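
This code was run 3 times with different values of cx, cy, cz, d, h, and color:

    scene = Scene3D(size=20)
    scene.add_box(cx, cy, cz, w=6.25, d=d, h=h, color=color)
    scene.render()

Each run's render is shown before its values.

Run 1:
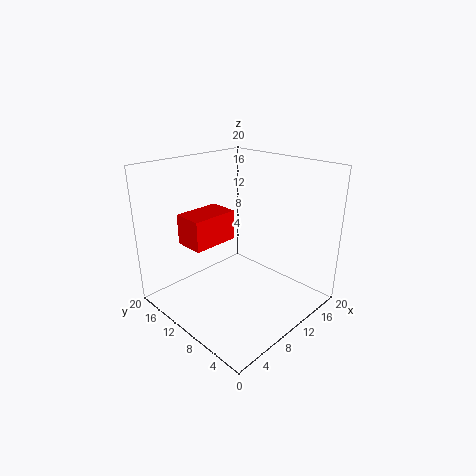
cx = 3; cy = 10; cz = 10.25; d = 4; h = 4; color = 'red'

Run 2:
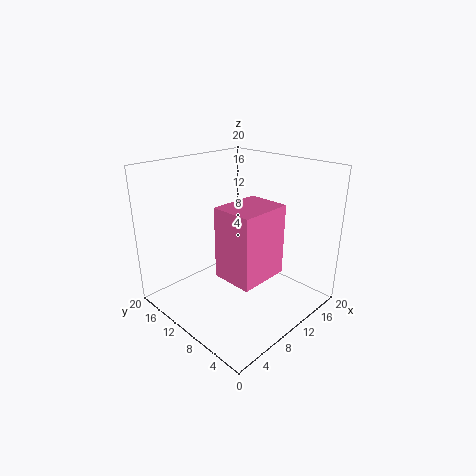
cx = 3; cy = 1.75; cz = 8.5; d = 5; h = 8.5; color = 'hotpink'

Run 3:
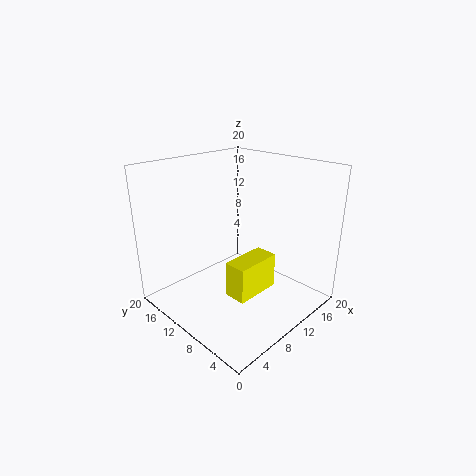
cx = 5.5; cy = 4.75; cz = 4; d = 3; h = 4.75; color = 'yellow'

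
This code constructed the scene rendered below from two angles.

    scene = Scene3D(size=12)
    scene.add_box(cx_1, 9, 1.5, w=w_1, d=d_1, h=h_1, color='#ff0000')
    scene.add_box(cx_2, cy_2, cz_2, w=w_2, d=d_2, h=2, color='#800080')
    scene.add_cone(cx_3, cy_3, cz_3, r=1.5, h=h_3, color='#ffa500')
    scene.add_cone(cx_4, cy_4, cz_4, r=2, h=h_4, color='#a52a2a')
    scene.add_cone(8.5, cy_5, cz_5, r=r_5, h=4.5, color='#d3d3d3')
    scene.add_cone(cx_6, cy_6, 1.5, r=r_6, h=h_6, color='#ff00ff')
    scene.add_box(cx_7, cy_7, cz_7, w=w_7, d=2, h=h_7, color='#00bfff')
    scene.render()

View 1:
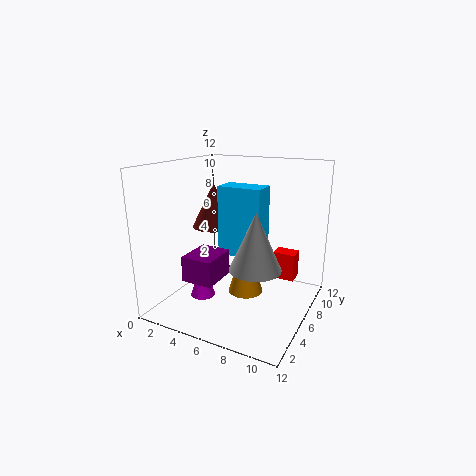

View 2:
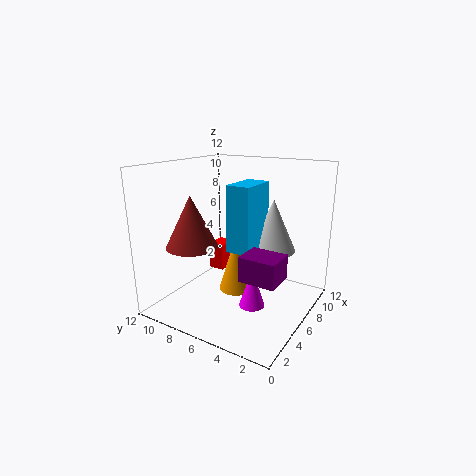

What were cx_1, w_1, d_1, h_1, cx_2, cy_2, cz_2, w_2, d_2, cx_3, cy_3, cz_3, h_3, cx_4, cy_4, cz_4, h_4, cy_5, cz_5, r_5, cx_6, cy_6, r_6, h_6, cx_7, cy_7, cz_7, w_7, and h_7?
cx_1 = 8, w_1 = 2, d_1 = 1.5, h_1 = 2.5, cx_2 = 3.5, cy_2 = 1.5, cz_2 = 3.5, w_2 = 2.5, d_2 = 3, cx_3 = 6.5, cy_3 = 6.5, cz_3 = 1, h_3 = 5, cx_4 = 2.5, cy_4 = 8, cz_4 = 6, h_4 = 4, cy_5 = 4, cz_5 = 4.5, r_5 = 2, cx_6 = 4, cy_6 = 3.5, r_6 = 1, h_6 = 3, cx_7 = 5, cy_7 = 4.5, cz_7 = 5, w_7 = 3.5, h_7 = 5.5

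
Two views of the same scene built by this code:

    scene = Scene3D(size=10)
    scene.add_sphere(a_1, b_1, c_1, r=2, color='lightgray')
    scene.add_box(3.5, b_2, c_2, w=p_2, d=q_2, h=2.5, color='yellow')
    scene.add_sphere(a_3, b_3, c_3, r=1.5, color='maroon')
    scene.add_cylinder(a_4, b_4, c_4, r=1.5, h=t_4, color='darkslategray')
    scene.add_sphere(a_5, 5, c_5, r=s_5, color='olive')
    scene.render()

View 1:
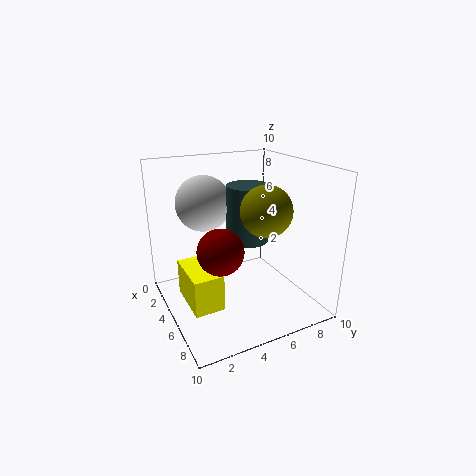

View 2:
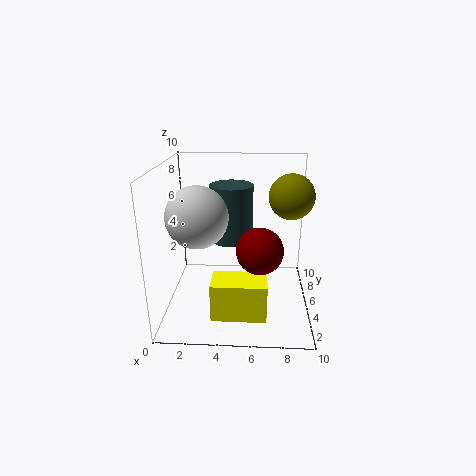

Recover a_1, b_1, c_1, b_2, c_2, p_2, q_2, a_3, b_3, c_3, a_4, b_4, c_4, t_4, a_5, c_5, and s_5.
a_1 = 2.5; b_1 = 3.5; c_1 = 7; b_2 = 1; c_2 = 1; p_2 = 3.5; q_2 = 2; a_3 = 6.5; b_3 = 3; c_3 = 5; a_4 = 4.5; b_4 = 6; c_4 = 4.5; t_4 = 4; a_5 = 8.5; c_5 = 8; s_5 = 1.5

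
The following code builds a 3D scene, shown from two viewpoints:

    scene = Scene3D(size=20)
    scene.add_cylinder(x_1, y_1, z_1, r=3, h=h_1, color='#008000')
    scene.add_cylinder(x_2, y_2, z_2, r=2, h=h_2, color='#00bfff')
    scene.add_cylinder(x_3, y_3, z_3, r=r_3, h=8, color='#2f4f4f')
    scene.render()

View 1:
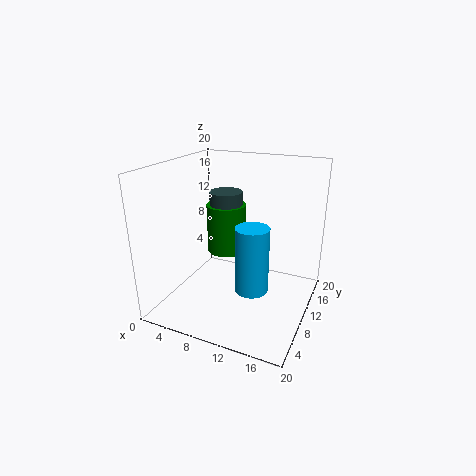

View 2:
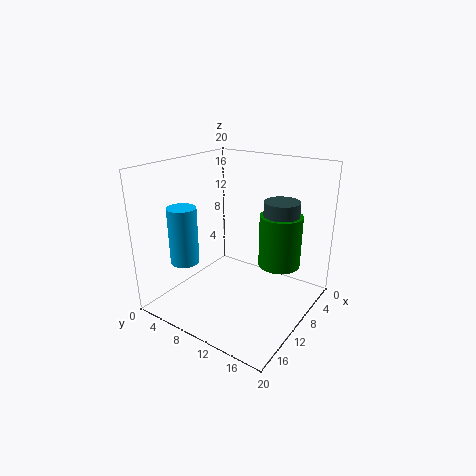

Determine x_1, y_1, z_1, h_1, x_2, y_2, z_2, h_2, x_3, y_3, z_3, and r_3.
x_1 = 6
y_1 = 14.5
z_1 = 5.5
h_1 = 7.5
x_2 = 14.5
y_2 = 4
z_2 = 6.5
h_2 = 8
x_3 = 6
y_3 = 14.5
z_3 = 7
r_3 = 2.5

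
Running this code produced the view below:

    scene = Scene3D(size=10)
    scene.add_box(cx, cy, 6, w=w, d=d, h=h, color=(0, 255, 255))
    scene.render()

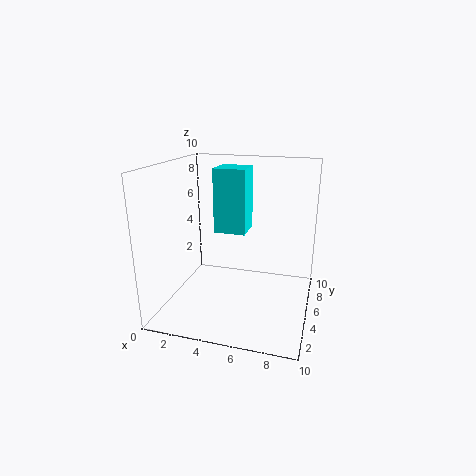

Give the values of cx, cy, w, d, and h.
cx = 4, cy = 3, w = 2, d = 2, h = 4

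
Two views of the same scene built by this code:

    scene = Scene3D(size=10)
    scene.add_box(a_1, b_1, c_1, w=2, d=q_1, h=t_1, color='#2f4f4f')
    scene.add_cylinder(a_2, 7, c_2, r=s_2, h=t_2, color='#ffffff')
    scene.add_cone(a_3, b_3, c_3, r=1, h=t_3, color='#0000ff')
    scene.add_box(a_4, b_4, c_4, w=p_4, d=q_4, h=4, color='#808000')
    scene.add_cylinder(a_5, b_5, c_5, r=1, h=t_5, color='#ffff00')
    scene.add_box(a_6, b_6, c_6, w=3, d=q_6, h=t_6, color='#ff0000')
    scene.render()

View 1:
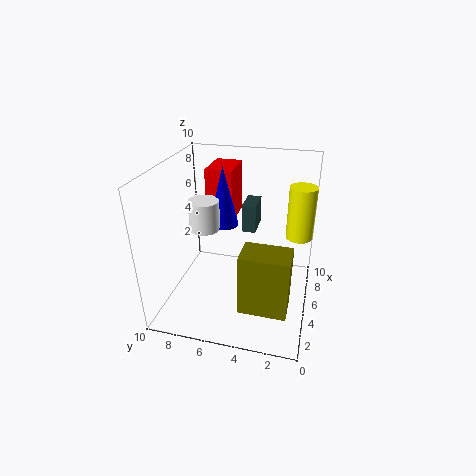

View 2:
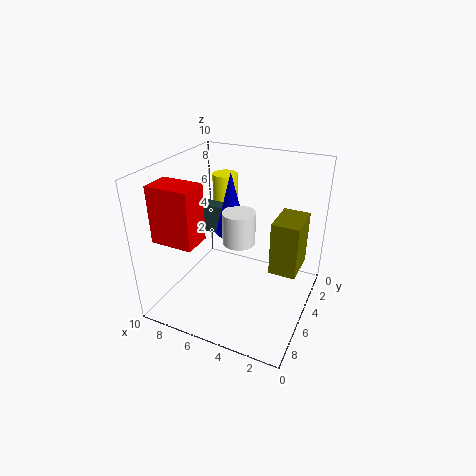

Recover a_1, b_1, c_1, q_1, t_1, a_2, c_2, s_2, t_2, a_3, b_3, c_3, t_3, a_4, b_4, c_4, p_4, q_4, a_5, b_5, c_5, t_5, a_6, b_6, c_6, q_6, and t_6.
a_1 = 6; b_1 = 4; c_1 = 5; q_1 = 1; t_1 = 2; a_2 = 4; c_2 = 6; s_2 = 1; t_2 = 2; a_3 = 5; b_3 = 6; c_3 = 6; t_3 = 4; a_4 = 1; b_4 = 1; c_4 = 2; p_4 = 2; q_4 = 3; a_5 = 8; b_5 = 1; c_5 = 4; t_5 = 4; a_6 = 7; b_6 = 6; c_6 = 5; q_6 = 2; t_6 = 4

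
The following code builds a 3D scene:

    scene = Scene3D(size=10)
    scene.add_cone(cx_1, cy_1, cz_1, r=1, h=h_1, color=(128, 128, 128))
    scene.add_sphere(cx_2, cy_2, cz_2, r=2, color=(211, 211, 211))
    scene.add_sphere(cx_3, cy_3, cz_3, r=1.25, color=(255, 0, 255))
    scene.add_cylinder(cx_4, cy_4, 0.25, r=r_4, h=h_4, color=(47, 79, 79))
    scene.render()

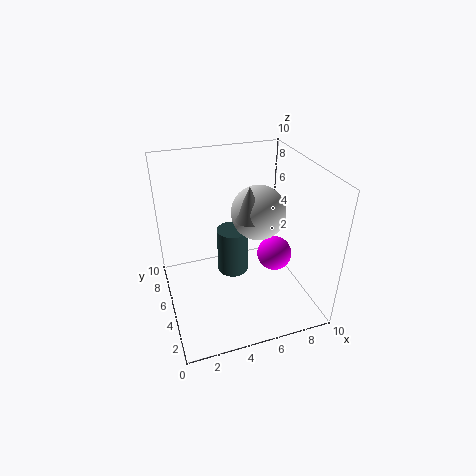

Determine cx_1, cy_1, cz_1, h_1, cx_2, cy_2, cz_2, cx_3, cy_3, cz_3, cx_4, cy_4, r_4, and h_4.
cx_1 = 6
cy_1 = 5.5
cz_1 = 6
h_1 = 2.5
cx_2 = 7
cy_2 = 6.25
cz_2 = 6
cx_3 = 7.75
cy_3 = 4.75
cz_3 = 3.25
cx_4 = 5.5
cy_4 = 7.75
r_4 = 1.25
h_4 = 3.75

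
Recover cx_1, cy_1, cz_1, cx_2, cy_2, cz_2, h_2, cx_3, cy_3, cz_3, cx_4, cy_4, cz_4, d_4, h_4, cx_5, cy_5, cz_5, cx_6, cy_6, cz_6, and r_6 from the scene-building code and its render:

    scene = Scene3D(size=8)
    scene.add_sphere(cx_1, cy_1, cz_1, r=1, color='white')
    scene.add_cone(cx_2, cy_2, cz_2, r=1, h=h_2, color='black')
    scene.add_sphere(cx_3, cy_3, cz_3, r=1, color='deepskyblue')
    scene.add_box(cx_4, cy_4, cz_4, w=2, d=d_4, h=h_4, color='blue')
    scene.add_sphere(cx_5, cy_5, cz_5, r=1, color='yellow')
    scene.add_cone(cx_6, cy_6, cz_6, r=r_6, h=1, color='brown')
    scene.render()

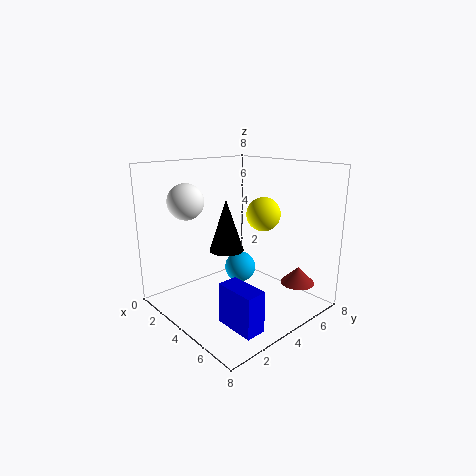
cx_1 = 2, cy_1 = 2, cz_1 = 6, cx_2 = 3, cy_2 = 4, cz_2 = 3, h_2 = 3, cx_3 = 2, cy_3 = 6, cz_3 = 1, cx_4 = 6, cy_4 = 1, cz_4 = 1, d_4 = 1, h_4 = 2, cx_5 = 4, cy_5 = 6, cz_5 = 5, cx_6 = 6, cy_6 = 7, cz_6 = 1, r_6 = 1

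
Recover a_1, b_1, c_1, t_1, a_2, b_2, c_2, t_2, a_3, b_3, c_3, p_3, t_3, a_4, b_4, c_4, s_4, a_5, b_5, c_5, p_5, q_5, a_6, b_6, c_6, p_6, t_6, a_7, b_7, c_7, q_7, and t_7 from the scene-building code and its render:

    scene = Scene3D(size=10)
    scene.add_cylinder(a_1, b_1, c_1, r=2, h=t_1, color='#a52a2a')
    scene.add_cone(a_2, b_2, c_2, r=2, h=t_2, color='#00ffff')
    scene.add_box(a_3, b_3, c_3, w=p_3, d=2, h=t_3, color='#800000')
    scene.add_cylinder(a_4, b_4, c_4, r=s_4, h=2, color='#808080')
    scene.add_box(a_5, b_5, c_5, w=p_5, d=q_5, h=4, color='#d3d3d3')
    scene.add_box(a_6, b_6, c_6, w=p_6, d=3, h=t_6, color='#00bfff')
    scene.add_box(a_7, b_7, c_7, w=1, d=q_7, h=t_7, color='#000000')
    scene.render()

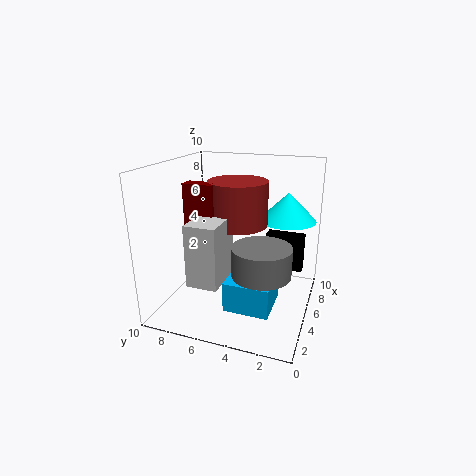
a_1 = 5; b_1 = 5; c_1 = 6; t_1 = 3; a_2 = 7; b_2 = 2; c_2 = 6; t_2 = 2; a_3 = 3; b_3 = 6; c_3 = 6; p_3 = 1; t_3 = 3; a_4 = 4; b_4 = 3; c_4 = 3; s_4 = 2; a_5 = 1; b_5 = 5; c_5 = 3; p_5 = 3; q_5 = 2; a_6 = 2; b_6 = 2; c_6 = 1; p_6 = 3; t_6 = 2; a_7 = 9; b_7 = 1; c_7 = 1; q_7 = 3; t_7 = 3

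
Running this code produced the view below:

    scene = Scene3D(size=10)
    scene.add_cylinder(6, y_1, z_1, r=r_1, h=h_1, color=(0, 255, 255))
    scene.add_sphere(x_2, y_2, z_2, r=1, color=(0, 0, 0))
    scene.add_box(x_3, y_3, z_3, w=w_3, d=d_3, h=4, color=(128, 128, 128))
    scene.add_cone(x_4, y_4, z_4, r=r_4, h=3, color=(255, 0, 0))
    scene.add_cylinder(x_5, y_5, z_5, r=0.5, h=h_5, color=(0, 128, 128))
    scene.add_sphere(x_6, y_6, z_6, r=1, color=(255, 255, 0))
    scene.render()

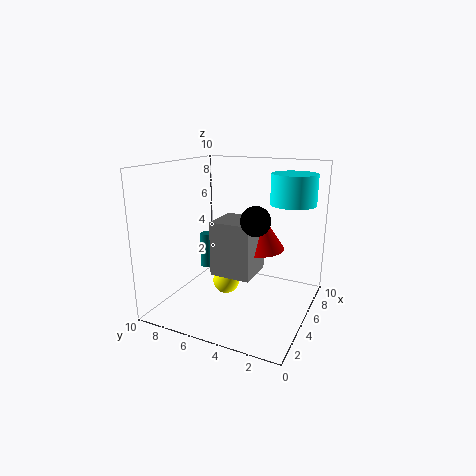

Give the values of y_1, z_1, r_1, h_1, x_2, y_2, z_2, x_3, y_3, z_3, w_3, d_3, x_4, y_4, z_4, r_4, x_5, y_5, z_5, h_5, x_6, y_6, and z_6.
y_1 = 1.5; z_1 = 7.5; r_1 = 1.5; h_1 = 2; x_2 = 4.5; y_2 = 3.5; z_2 = 6.5; x_3 = 4.5; y_3 = 4; z_3 = 2; w_3 = 3; d_3 = 3; x_4 = 7.5; y_4 = 4.5; z_4 = 3.5; r_4 = 2; x_5 = 5; y_5 = 7.5; z_5 = 2.5; h_5 = 2.5; x_6 = 6; y_6 = 6.5; z_6 = 1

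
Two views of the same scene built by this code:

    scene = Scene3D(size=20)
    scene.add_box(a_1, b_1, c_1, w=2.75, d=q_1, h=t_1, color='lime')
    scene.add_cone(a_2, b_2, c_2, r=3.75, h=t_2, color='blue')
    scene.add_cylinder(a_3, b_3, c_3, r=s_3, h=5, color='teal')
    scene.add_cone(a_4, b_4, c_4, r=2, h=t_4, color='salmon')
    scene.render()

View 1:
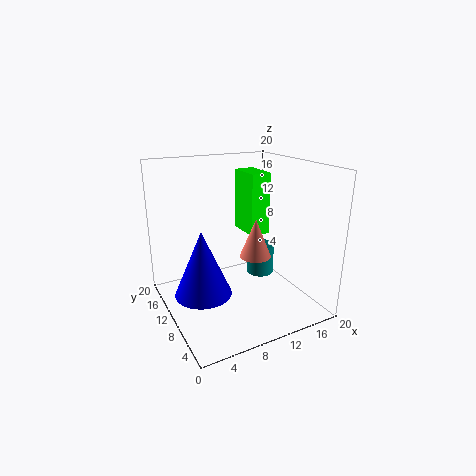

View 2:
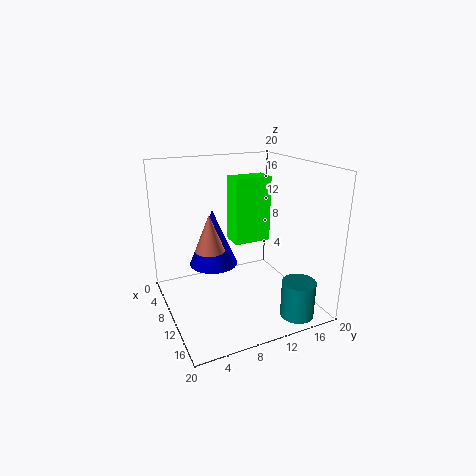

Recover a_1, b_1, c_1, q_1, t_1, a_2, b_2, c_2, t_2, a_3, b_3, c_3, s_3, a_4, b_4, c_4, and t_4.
a_1 = 11; b_1 = 8; c_1 = 10.75; q_1 = 4.75; t_1 = 8.25; a_2 = 4; b_2 = 8.5; c_2 = 3.75; t_2 = 8.75; a_3 = 17.25; b_3 = 15.5; c_3 = 0.5; s_3 = 2.25; a_4 = 10.25; b_4 = 5.75; c_4 = 9; t_4 = 5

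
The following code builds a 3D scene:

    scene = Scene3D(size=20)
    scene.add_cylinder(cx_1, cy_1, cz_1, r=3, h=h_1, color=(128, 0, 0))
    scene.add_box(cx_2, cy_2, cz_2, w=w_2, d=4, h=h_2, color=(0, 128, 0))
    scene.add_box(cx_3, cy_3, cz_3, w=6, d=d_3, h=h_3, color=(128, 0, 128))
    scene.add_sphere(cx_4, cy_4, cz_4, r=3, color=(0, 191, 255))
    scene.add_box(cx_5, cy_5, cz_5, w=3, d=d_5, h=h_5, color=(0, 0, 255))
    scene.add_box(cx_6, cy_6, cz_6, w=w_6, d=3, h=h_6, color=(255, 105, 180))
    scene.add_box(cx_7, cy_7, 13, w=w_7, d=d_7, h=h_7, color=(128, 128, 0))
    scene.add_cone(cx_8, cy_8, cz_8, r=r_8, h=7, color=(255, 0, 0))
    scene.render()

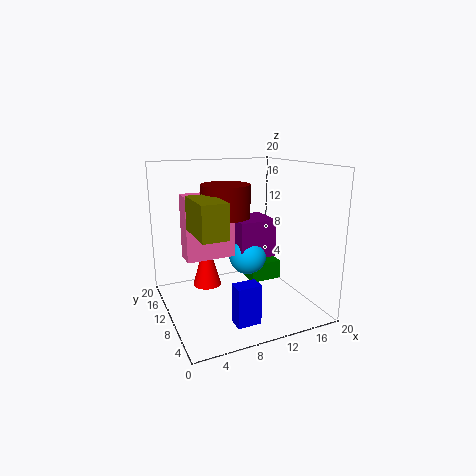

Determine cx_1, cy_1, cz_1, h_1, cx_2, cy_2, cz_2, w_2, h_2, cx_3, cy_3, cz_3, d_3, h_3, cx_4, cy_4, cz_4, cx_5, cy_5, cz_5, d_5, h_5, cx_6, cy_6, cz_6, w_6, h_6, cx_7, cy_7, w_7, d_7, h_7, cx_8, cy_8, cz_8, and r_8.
cx_1 = 7; cy_1 = 7; cz_1 = 14; h_1 = 4; cx_2 = 14; cy_2 = 13; cz_2 = 1; w_2 = 5; h_2 = 3; cx_3 = 12; cy_3 = 13; cz_3 = 5; d_3 = 6; h_3 = 6; cx_4 = 14; cy_4 = 15; cz_4 = 5; cx_5 = 6; cy_5 = 1; cz_5 = 2; d_5 = 2; h_5 = 5; cx_6 = 3; cy_6 = 11; cz_6 = 7; w_6 = 7; h_6 = 9; cx_7 = 2; cy_7 = 1; w_7 = 3; d_7 = 6; h_7 = 4; cx_8 = 6; cy_8 = 12; cz_8 = 3; r_8 = 2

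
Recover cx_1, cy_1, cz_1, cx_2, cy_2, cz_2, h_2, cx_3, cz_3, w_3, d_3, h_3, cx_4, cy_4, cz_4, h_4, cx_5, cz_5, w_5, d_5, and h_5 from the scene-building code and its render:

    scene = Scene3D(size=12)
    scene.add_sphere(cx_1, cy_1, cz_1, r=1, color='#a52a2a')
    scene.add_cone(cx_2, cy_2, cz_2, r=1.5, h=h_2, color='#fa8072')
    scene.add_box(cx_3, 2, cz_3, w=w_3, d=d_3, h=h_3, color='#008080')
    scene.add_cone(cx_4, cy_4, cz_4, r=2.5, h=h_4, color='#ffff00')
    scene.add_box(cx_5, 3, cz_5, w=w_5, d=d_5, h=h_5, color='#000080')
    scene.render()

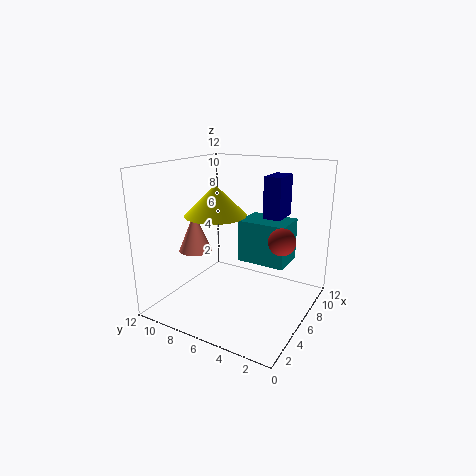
cx_1 = 4.5
cy_1 = 1.5
cz_1 = 7
cx_2 = 6
cy_2 = 10.5
cz_2 = 4
h_2 = 3.5
cx_3 = 6
cz_3 = 4
w_3 = 3
d_3 = 4
h_3 = 3.5
cx_4 = 5
cy_4 = 7.5
cz_4 = 8
h_4 = 2.5
cx_5 = 7.5
cz_5 = 7.5
w_5 = 2.5
d_5 = 1.5
h_5 = 3.5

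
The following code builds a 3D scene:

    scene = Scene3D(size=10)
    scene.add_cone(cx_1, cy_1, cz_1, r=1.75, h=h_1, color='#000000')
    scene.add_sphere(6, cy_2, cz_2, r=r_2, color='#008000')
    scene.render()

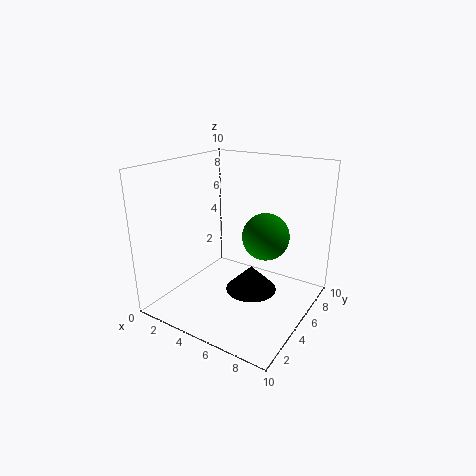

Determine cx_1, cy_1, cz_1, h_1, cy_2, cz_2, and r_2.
cx_1 = 6.25; cy_1 = 4.75; cz_1 = 1.5; h_1 = 1.75; cy_2 = 7.25; cz_2 = 4.5; r_2 = 1.75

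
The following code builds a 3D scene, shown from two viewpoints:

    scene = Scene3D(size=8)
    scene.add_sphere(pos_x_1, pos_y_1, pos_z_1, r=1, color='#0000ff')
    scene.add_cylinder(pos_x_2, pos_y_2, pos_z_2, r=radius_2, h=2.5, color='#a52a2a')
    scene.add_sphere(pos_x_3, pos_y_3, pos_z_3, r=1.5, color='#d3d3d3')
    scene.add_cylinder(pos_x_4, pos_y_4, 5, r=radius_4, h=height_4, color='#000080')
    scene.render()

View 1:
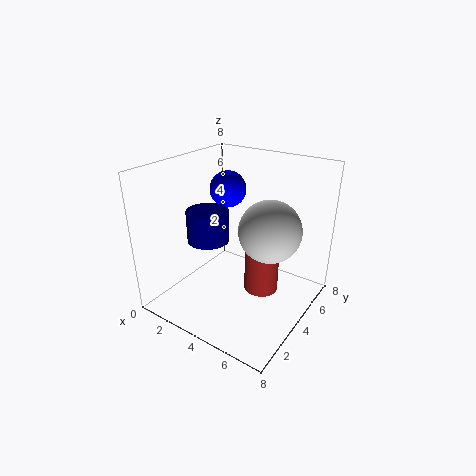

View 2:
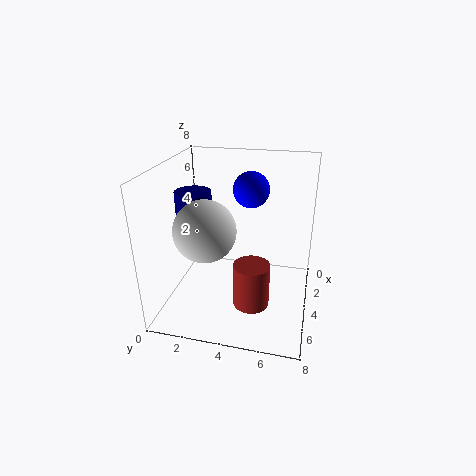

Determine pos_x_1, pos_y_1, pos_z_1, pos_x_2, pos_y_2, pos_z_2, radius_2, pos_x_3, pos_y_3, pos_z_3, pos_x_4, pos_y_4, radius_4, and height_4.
pos_x_1 = 3
pos_y_1 = 4.5
pos_z_1 = 6.5
pos_x_2 = 5
pos_y_2 = 5
pos_z_2 = 0.5
radius_2 = 1
pos_x_3 = 6.5
pos_y_3 = 3
pos_z_3 = 5.5
pos_x_4 = 4
pos_y_4 = 1.5
radius_4 = 1
height_4 = 1.5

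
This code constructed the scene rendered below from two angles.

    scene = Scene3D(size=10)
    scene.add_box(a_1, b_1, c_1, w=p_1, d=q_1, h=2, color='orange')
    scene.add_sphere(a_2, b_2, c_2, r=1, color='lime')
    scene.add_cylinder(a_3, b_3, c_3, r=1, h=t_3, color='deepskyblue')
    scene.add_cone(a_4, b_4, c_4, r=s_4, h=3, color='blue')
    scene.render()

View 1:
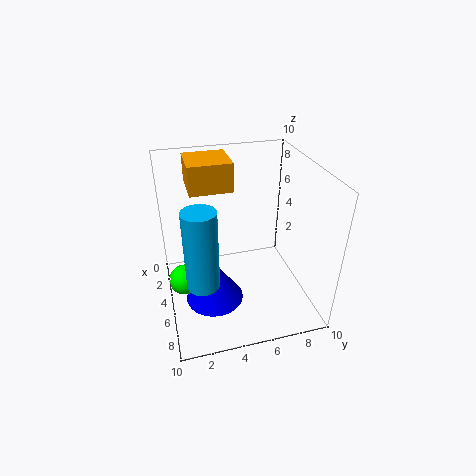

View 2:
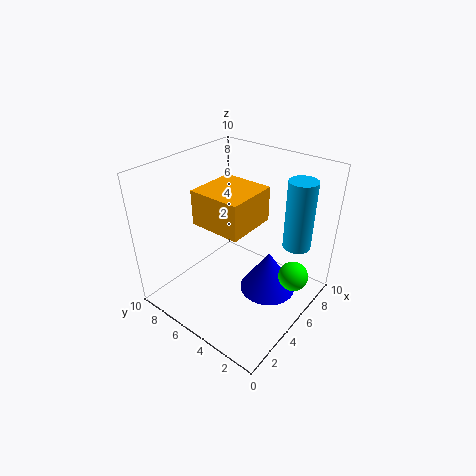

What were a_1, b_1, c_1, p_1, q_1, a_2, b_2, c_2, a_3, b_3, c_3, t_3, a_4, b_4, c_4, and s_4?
a_1 = 1, b_1 = 2, c_1 = 8, p_1 = 3, q_1 = 3, a_2 = 6, b_2 = 1, c_2 = 3, a_3 = 8, b_3 = 2, c_3 = 4, t_3 = 5, a_4 = 6, b_4 = 3, c_4 = 1, s_4 = 2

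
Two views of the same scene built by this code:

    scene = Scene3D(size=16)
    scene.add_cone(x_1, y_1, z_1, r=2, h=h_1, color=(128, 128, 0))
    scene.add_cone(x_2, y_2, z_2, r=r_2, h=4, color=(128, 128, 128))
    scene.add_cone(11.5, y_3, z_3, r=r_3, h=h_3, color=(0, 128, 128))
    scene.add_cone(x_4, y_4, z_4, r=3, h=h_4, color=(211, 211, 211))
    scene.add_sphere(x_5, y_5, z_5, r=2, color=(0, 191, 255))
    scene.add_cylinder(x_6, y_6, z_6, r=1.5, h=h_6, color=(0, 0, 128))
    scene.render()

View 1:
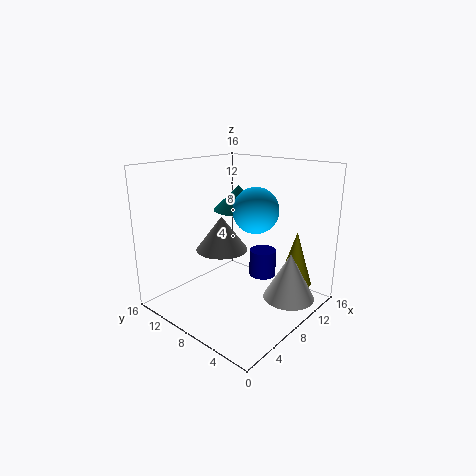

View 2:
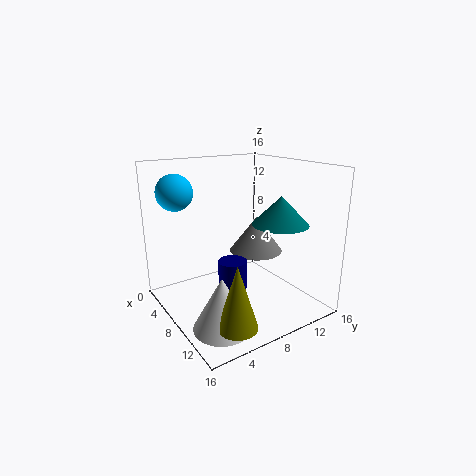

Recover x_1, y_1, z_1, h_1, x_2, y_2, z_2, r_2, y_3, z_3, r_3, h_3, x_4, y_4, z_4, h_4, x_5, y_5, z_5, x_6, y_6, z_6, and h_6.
x_1 = 14, y_1 = 4, z_1 = 1.5, h_1 = 6.5, x_2 = 8, y_2 = 10.5, z_2 = 6, r_2 = 3, y_3 = 11, z_3 = 10, r_3 = 3, h_3 = 3, x_4 = 12, y_4 = 3.5, z_4 = 0.5, h_4 = 5.5, x_5 = 4, y_5 = 2.5, z_5 = 13, x_6 = 10, y_6 = 6, z_6 = 3.5, h_6 = 3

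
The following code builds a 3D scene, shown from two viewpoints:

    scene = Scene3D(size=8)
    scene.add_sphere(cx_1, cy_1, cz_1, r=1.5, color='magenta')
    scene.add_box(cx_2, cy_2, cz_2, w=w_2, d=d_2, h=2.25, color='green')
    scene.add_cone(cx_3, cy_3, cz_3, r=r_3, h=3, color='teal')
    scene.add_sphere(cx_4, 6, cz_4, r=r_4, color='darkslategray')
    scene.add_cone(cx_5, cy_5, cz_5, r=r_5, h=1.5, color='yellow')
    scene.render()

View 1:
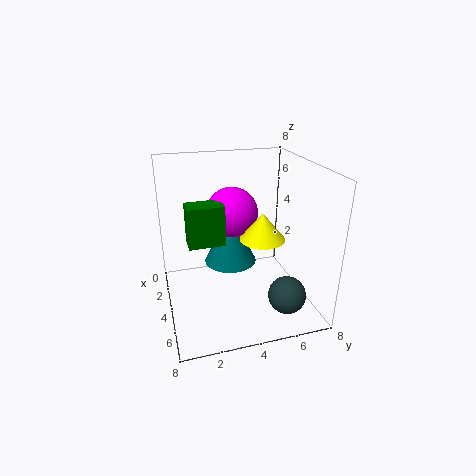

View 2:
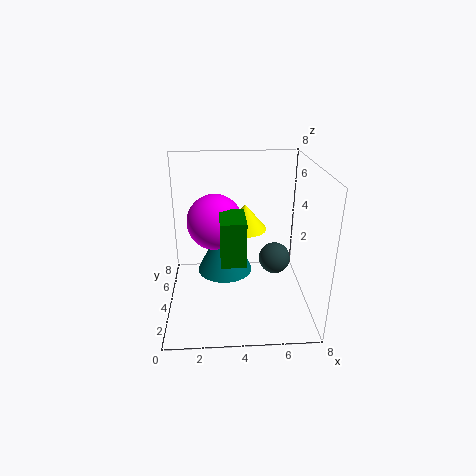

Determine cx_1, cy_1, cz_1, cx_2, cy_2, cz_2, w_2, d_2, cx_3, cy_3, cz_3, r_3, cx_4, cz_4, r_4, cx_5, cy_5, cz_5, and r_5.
cx_1 = 2.75
cy_1 = 4
cz_1 = 5
cx_2 = 3
cy_2 = 1.25
cz_2 = 3.75
w_2 = 1.25
d_2 = 2
cx_3 = 3.25
cy_3 = 3.75
cz_3 = 2.25
r_3 = 1.5
cx_4 = 6.5
cz_4 = 1.5
r_4 = 1
cx_5 = 4.5
cy_5 = 5.25
cz_5 = 4
r_5 = 1.25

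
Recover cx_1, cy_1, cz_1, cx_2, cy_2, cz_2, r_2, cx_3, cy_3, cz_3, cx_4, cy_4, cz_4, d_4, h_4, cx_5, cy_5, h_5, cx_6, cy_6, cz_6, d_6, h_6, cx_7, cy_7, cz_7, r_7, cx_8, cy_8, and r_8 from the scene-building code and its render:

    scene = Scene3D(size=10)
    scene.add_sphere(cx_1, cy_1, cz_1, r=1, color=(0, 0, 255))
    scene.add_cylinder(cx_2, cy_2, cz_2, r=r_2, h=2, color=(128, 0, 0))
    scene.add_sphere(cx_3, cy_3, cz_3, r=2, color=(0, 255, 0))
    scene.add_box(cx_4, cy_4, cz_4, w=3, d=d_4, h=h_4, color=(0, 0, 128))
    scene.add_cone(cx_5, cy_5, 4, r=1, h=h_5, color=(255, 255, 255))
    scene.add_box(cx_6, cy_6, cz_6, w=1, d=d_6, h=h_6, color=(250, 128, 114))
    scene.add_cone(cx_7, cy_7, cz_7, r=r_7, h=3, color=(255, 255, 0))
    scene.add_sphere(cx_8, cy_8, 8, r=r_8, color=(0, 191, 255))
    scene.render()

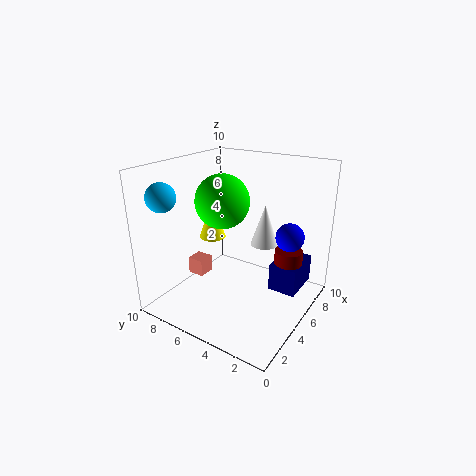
cx_1 = 7; cy_1 = 2; cz_1 = 5; cx_2 = 7; cy_2 = 2; cz_2 = 2; r_2 = 1; cx_3 = 6; cy_3 = 7; cz_3 = 7; cx_4 = 6; cy_4 = 1; cz_4 = 1; d_4 = 2; h_4 = 2; cx_5 = 7; cy_5 = 4; h_5 = 3; cx_6 = 1; cy_6 = 5; cz_6 = 4; d_6 = 1; h_6 = 1; cx_7 = 6; cy_7 = 8; cz_7 = 4; r_7 = 1; cx_8 = 2; cy_8 = 9; r_8 = 1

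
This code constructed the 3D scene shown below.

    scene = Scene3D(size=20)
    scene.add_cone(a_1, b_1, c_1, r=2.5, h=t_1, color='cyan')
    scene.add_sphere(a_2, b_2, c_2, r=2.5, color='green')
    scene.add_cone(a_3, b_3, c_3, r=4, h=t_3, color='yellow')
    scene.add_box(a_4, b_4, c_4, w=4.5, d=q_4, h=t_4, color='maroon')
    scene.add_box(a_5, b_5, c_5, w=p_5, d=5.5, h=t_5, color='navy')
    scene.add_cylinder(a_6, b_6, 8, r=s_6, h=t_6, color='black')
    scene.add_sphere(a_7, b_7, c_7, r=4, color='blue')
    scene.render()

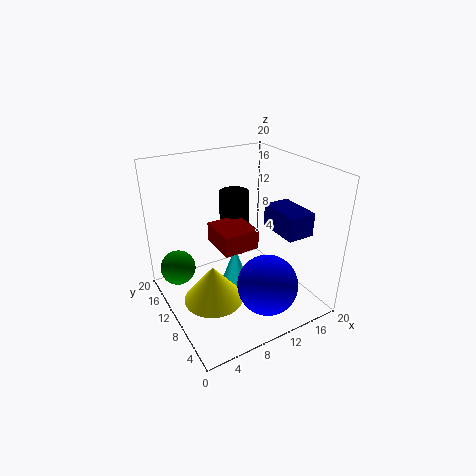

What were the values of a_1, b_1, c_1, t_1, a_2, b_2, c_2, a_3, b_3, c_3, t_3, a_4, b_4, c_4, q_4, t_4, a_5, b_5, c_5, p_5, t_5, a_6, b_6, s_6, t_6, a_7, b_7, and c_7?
a_1 = 9.5
b_1 = 10
c_1 = 1.5
t_1 = 7
a_2 = 2.5
b_2 = 14.5
c_2 = 5
a_3 = 5
b_3 = 8
c_3 = 3
t_3 = 5
a_4 = 5.5
b_4 = 5
c_4 = 11
q_4 = 5
t_4 = 2.5
a_5 = 12.5
b_5 = 2
c_5 = 12.5
p_5 = 3.5
t_5 = 3
a_6 = 10
b_6 = 11
s_6 = 2
t_6 = 8.5
a_7 = 11
b_7 = 4
c_7 = 5.5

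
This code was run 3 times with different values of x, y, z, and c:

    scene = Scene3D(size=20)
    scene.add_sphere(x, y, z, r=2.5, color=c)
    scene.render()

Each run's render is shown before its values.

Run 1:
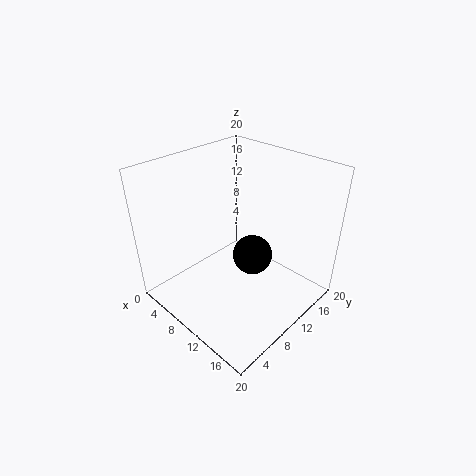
x = 14; y = 8.5; z = 10; c = 'black'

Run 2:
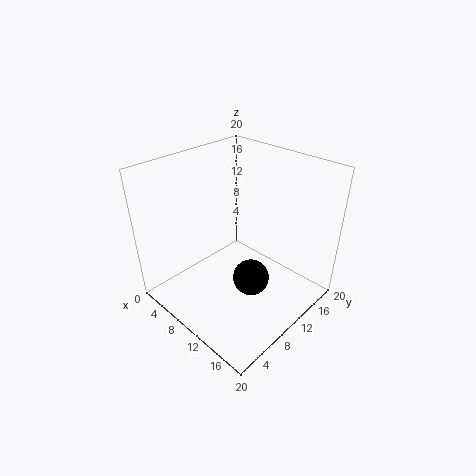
x = 13; y = 9.5; z = 5; c = 'black'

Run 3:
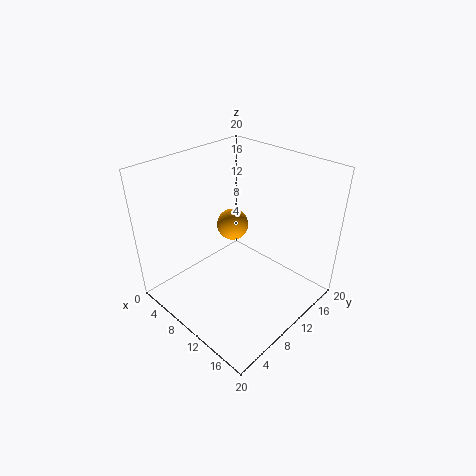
x = 4.5; y = 14.5; z = 8; c = 'orange'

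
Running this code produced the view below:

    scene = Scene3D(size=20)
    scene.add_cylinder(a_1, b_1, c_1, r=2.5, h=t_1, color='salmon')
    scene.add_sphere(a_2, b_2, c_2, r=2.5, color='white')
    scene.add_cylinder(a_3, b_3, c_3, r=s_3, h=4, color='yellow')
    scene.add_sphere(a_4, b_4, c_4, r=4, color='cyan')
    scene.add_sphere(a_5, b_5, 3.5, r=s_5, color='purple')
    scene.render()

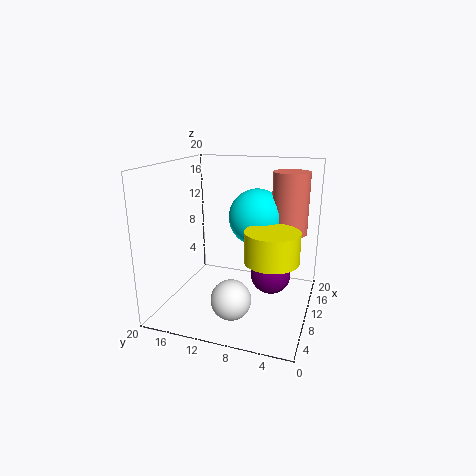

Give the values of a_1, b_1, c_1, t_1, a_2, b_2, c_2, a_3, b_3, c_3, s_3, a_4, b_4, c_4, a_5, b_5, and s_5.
a_1 = 13
b_1 = 3.5
c_1 = 10.5
t_1 = 8.5
a_2 = 3
b_2 = 8.5
c_2 = 4.5
a_3 = 7
b_3 = 4.5
c_3 = 8.5
s_3 = 3.5
a_4 = 12.5
b_4 = 8
c_4 = 12.5
a_5 = 13.5
b_5 = 6
s_5 = 3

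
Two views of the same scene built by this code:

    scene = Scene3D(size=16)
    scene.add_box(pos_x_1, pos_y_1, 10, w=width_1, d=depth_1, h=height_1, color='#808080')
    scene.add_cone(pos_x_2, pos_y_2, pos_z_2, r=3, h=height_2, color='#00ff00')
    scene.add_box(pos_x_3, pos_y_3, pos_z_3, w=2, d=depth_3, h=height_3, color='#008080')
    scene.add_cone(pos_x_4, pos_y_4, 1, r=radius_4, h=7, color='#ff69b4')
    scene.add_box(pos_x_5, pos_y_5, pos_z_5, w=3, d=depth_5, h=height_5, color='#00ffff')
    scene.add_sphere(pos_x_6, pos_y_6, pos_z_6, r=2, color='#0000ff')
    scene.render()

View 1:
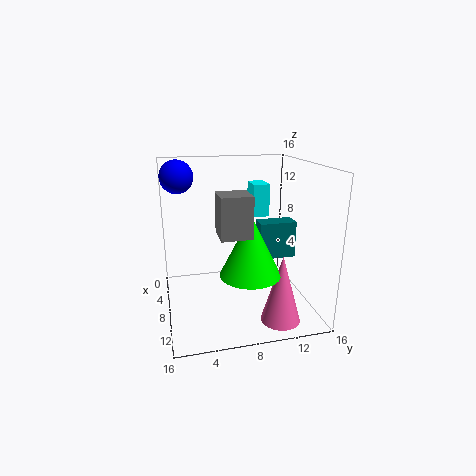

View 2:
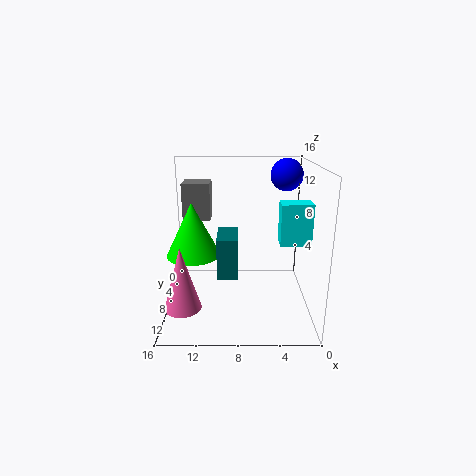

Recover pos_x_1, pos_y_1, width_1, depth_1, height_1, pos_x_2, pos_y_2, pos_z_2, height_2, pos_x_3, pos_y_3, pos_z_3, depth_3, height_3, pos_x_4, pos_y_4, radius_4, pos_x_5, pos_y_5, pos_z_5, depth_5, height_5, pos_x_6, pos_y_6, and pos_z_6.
pos_x_1 = 11
pos_y_1 = 5
width_1 = 3
depth_1 = 3
height_1 = 4
pos_x_2 = 13
pos_y_2 = 8
pos_z_2 = 6
height_2 = 6
pos_x_3 = 8
pos_y_3 = 10
pos_z_3 = 6
depth_3 = 4
height_3 = 4
pos_x_4 = 14
pos_y_4 = 11
radius_4 = 2
pos_x_5 = 1
pos_y_5 = 11
pos_z_5 = 9
depth_5 = 2
height_5 = 4
pos_x_6 = 2
pos_y_6 = 2
pos_z_6 = 14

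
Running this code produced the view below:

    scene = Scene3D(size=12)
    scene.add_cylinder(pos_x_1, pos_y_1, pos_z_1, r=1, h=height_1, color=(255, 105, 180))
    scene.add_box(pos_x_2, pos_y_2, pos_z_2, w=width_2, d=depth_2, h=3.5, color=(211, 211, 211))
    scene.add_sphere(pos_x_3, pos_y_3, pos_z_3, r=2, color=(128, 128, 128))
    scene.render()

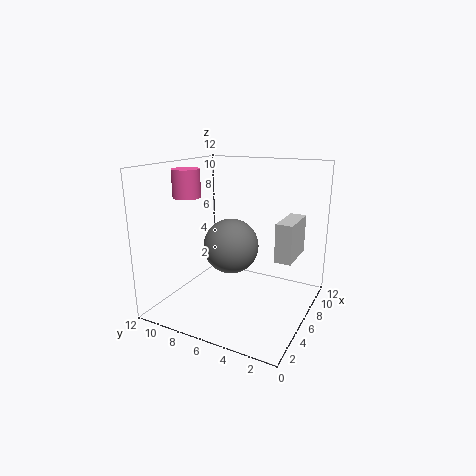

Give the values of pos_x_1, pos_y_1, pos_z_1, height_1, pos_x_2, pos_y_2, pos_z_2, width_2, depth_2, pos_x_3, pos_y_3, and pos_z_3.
pos_x_1 = 2, pos_y_1 = 8, pos_z_1 = 10, height_1 = 2, pos_x_2 = 8, pos_y_2 = 2, pos_z_2 = 3.5, width_2 = 4, depth_2 = 1.5, pos_x_3 = 3, pos_y_3 = 5, pos_z_3 = 6.5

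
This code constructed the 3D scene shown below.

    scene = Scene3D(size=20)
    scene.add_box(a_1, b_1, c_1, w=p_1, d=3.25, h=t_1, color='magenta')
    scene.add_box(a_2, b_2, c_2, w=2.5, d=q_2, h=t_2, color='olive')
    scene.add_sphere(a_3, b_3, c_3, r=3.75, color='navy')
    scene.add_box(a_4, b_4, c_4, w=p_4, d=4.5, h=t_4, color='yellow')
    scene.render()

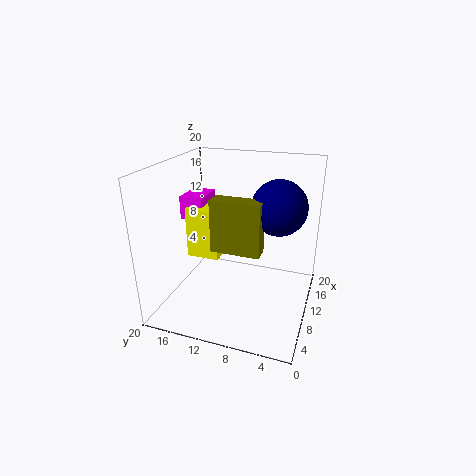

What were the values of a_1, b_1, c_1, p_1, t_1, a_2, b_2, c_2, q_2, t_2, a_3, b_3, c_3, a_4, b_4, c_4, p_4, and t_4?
a_1 = 8.75; b_1 = 14.75; c_1 = 12.25; p_1 = 4.75; t_1 = 3.25; a_2 = 7.25; b_2 = 6.25; c_2 = 8.75; q_2 = 6.75; t_2 = 7.25; a_3 = 11.5; b_3 = 4.75; c_3 = 14.5; a_4 = 7.75; b_4 = 12.25; c_4 = 7.25; p_4 = 5.25; t_4 = 7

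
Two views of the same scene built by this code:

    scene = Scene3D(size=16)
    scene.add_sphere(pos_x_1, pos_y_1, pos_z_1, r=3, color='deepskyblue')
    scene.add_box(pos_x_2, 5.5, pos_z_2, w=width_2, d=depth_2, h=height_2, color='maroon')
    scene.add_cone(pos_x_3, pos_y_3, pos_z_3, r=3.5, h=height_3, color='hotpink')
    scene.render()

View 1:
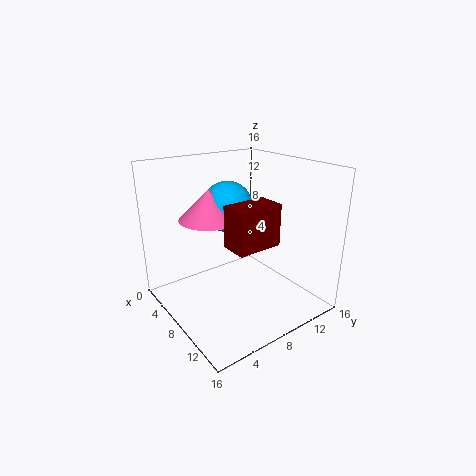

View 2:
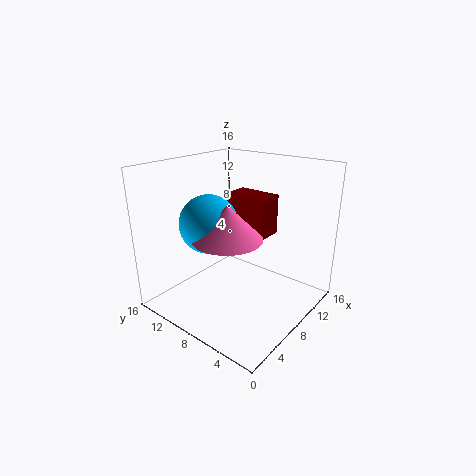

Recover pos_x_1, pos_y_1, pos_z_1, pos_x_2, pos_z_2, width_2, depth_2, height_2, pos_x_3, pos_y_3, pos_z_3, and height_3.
pos_x_1 = 4.5, pos_y_1 = 9, pos_z_1 = 10.5, pos_x_2 = 9, pos_z_2 = 8, width_2 = 3, depth_2 = 5, height_2 = 4.5, pos_x_3 = 4.5, pos_y_3 = 6.5, pos_z_3 = 9.5, height_3 = 3.5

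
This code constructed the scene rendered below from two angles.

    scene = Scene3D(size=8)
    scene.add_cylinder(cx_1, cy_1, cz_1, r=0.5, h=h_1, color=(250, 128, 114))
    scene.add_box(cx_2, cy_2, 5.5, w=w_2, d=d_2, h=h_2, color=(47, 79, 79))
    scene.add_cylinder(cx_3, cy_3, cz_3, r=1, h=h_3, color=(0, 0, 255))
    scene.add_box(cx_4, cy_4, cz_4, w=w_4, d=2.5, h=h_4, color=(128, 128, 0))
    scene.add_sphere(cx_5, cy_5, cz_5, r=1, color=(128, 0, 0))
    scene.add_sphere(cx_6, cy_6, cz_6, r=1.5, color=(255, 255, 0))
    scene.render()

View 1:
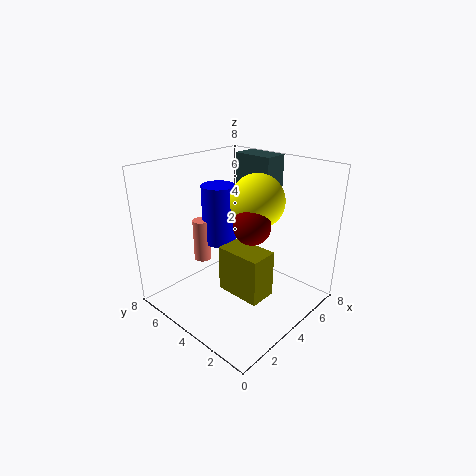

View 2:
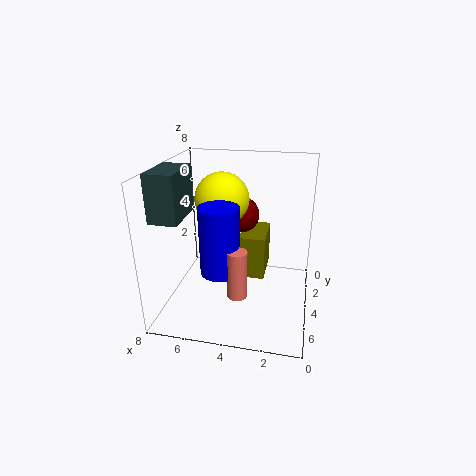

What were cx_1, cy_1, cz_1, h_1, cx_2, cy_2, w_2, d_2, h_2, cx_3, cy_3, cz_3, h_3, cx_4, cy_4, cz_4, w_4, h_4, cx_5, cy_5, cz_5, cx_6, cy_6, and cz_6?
cx_1 = 3.5, cy_1 = 6.5, cz_1 = 2, h_1 = 2.5, cx_2 = 6.5, cy_2 = 4, w_2 = 1.5, d_2 = 2.5, h_2 = 2.5, cx_3 = 4.5, cy_3 = 6, cz_3 = 3, h_3 = 3.5, cx_4 = 2.5, cy_4 = 1.5, cz_4 = 1.5, w_4 = 1.5, h_4 = 2.5, cx_5 = 4, cy_5 = 3, cz_5 = 5, cx_6 = 5, cy_6 = 3.5, cz_6 = 6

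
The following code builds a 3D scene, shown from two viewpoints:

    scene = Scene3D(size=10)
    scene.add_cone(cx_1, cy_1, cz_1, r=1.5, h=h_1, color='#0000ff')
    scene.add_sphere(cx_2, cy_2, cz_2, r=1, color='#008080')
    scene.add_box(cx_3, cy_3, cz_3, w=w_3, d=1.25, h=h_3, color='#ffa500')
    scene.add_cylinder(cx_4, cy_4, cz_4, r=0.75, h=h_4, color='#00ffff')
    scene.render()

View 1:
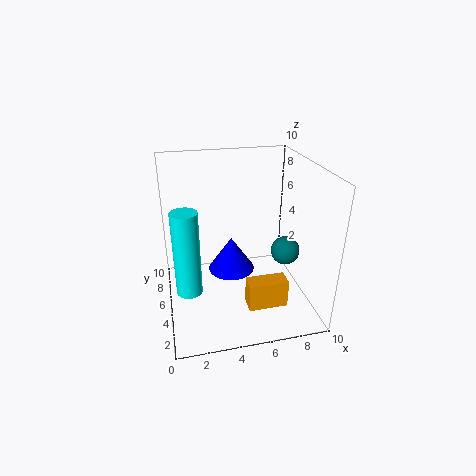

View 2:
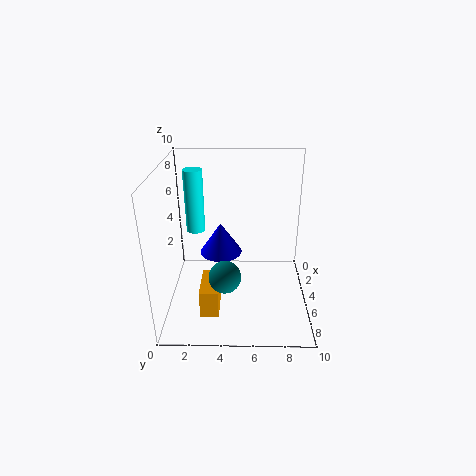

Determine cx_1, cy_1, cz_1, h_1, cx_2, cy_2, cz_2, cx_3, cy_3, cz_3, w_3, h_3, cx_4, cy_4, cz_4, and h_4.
cx_1 = 4.25
cy_1 = 3.75
cz_1 = 3.5
h_1 = 2.25
cx_2 = 8.25
cy_2 = 4.25
cz_2 = 4
cx_3 = 5.25
cy_3 = 2.5
cz_3 = 0.5
w_3 = 2.75
h_3 = 2
cx_4 = 1.25
cy_4 = 1.5
cz_4 = 3.75
h_4 = 5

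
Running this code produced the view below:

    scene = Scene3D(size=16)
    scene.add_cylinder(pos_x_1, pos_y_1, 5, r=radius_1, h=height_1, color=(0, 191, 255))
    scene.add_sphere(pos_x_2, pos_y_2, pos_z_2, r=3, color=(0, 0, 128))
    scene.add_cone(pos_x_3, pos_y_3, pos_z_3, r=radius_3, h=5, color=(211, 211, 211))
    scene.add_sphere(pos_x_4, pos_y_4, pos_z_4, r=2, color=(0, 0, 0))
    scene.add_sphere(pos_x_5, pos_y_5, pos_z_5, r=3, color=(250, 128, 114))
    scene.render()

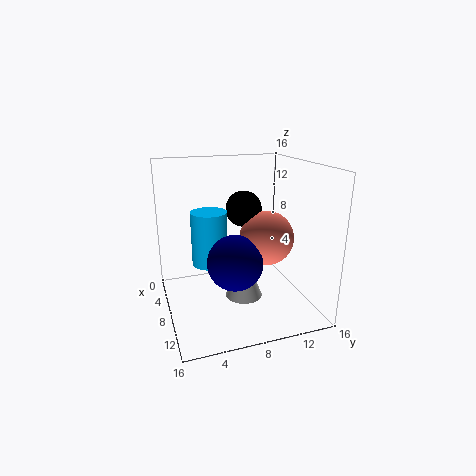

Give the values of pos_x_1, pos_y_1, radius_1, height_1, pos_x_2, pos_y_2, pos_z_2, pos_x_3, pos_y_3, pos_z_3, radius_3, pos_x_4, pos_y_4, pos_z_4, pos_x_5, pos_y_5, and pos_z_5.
pos_x_1 = 7; pos_y_1 = 5; radius_1 = 2; height_1 = 6; pos_x_2 = 10; pos_y_2 = 7; pos_z_2 = 6; pos_x_3 = 10; pos_y_3 = 8; pos_z_3 = 2; radius_3 = 2; pos_x_4 = 7; pos_y_4 = 9; pos_z_4 = 11; pos_x_5 = 9; pos_y_5 = 11; pos_z_5 = 8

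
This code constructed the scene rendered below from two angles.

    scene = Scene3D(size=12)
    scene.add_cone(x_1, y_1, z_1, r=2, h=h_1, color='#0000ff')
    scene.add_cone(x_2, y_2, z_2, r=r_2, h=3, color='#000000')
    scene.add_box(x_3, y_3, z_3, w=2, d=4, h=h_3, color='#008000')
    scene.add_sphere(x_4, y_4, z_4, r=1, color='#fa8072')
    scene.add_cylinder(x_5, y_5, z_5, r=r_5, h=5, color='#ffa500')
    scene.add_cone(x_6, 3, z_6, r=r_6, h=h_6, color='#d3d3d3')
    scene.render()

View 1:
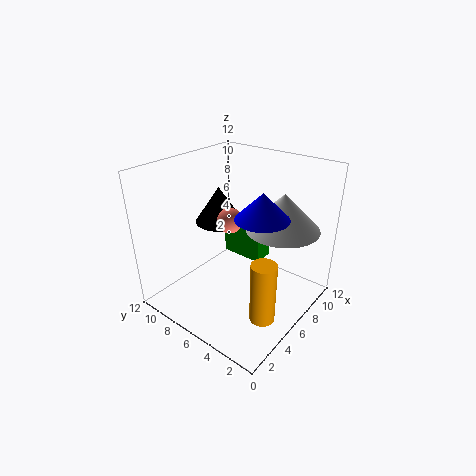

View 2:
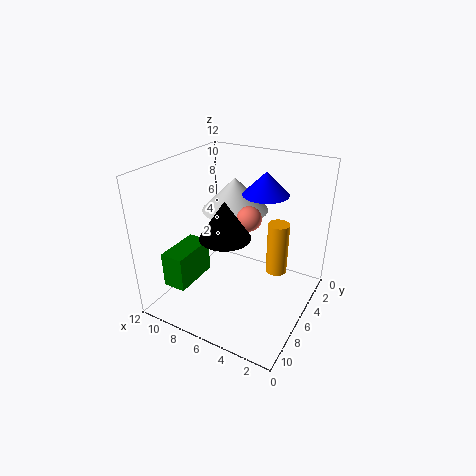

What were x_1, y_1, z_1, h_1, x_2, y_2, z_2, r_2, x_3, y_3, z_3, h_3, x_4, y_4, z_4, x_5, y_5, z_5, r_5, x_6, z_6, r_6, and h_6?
x_1 = 5
y_1 = 3
z_1 = 9
h_1 = 2
x_2 = 6
y_2 = 8
z_2 = 7
r_2 = 2
x_3 = 9
y_3 = 6
z_3 = 2
h_3 = 3
x_4 = 5
y_4 = 6
z_4 = 8
x_5 = 4
y_5 = 2
z_5 = 1
r_5 = 1
x_6 = 8
z_6 = 7
r_6 = 3
h_6 = 3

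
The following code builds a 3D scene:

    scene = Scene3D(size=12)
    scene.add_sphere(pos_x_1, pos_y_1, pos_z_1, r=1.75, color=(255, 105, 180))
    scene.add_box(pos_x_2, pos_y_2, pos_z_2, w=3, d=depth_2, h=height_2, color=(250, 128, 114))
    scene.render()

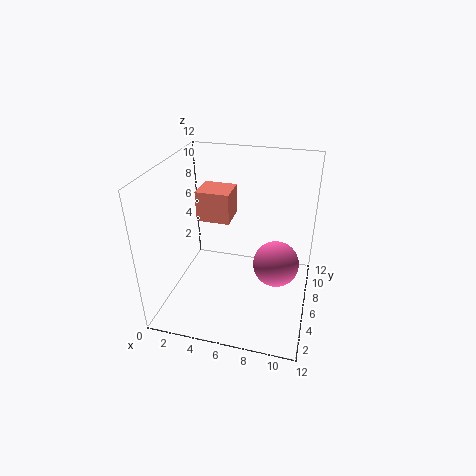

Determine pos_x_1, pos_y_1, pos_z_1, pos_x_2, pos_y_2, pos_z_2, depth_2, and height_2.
pos_x_1 = 9.5, pos_y_1 = 4.25, pos_z_1 = 5.25, pos_x_2 = 1.75, pos_y_2 = 7.5, pos_z_2 = 6.25, depth_2 = 2.75, height_2 = 2.75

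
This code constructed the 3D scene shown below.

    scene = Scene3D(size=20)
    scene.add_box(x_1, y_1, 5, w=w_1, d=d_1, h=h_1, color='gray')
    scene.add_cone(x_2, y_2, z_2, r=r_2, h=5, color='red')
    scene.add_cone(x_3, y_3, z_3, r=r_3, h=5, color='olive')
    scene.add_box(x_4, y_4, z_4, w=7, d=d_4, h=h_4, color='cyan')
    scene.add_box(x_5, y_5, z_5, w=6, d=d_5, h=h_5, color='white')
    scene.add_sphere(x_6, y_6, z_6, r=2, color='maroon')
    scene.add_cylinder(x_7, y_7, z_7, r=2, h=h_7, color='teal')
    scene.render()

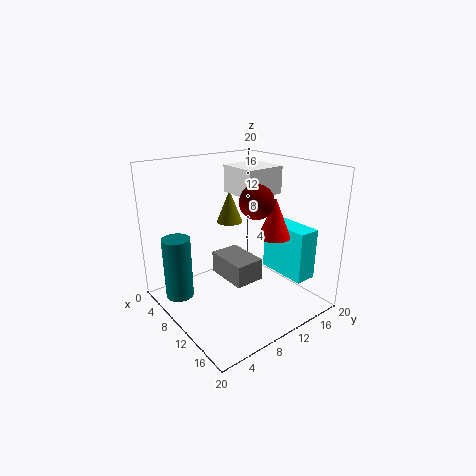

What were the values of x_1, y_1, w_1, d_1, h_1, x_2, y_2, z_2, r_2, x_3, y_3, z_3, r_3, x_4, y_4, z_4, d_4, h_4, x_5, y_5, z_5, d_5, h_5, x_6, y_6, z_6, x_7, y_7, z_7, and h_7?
x_1 = 8; y_1 = 7; w_1 = 6; d_1 = 4; h_1 = 3; x_2 = 16; y_2 = 11; z_2 = 12; r_2 = 2; x_3 = 4; y_3 = 13; z_3 = 10; r_3 = 2; x_4 = 11; y_4 = 14; z_4 = 5; d_4 = 3; h_4 = 7; x_5 = 4; y_5 = 12; z_5 = 15; d_5 = 6; h_5 = 4; x_6 = 16; y_6 = 8; z_6 = 17; x_7 = 5; y_7 = 3; z_7 = 1; h_7 = 9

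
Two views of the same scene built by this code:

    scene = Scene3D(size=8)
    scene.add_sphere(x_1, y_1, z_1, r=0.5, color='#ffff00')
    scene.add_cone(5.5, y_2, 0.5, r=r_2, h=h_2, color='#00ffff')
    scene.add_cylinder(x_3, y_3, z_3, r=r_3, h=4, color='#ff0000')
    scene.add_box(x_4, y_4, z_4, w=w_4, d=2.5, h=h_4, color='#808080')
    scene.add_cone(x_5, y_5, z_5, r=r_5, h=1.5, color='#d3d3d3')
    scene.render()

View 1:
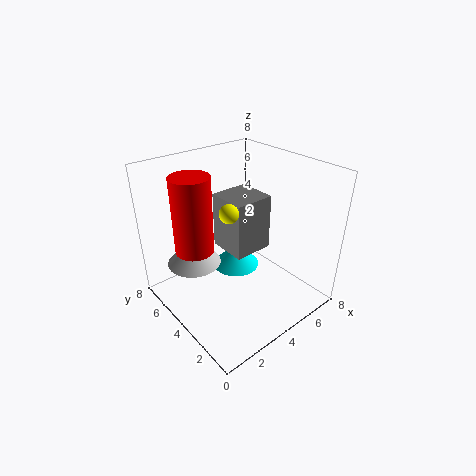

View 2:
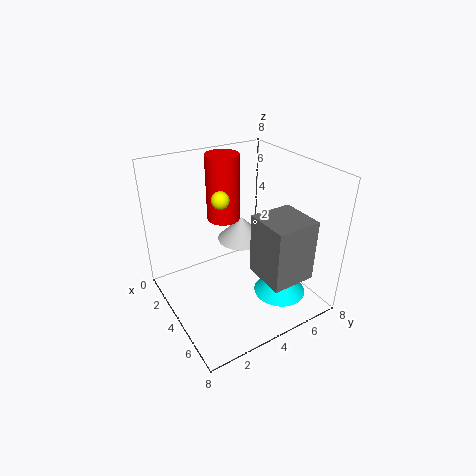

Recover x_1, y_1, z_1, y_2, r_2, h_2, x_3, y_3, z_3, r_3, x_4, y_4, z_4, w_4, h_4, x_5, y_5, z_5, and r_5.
x_1 = 3
y_1 = 3.5
z_1 = 6
y_2 = 6
r_2 = 1.5
h_2 = 1.5
x_3 = 1.5
y_3 = 4.5
z_3 = 4
r_3 = 1
x_4 = 4.5
y_4 = 4.5
z_4 = 2
w_4 = 2.5
h_4 = 3.5
x_5 = 2
y_5 = 5.5
z_5 = 2.5
r_5 = 1.5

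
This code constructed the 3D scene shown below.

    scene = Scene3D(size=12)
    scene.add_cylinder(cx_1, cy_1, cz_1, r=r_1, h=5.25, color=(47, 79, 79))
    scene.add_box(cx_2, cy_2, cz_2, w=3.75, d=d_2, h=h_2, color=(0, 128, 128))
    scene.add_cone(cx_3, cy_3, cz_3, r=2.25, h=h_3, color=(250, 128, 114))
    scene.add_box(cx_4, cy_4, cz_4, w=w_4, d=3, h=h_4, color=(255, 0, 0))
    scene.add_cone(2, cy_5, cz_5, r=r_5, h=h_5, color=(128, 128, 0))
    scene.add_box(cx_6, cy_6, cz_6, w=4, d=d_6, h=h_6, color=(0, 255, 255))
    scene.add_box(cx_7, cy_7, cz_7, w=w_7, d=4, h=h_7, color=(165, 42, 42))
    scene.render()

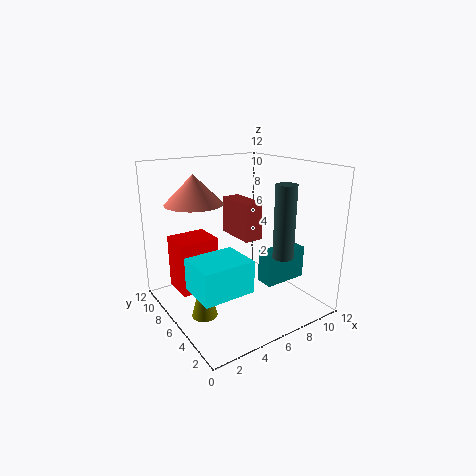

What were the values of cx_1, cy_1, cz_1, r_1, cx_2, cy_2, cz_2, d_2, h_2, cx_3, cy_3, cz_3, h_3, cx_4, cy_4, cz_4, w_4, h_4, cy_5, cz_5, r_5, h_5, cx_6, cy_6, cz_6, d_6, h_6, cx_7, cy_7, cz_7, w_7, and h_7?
cx_1 = 6.5, cy_1 = 1, cz_1 = 6, r_1 = 0.75, cx_2 = 7.25, cy_2 = 3.25, cz_2 = 2.25, d_2 = 1.5, h_2 = 2.75, cx_3 = 2.5, cy_3 = 6.75, cz_3 = 9.25, h_3 = 2.25, cx_4 = 1.75, cy_4 = 8, cz_4 = 0.75, w_4 = 3.5, h_4 = 4.75, cy_5 = 4.75, cz_5 = 0.75, r_5 = 1, h_5 = 4, cx_6 = 0.75, cy_6 = 2, cz_6 = 3.25, d_6 = 3.25, h_6 = 2.5, cx_7 = 7.75, cy_7 = 7.25, cz_7 = 4.75, w_7 = 1.75, h_7 = 3.5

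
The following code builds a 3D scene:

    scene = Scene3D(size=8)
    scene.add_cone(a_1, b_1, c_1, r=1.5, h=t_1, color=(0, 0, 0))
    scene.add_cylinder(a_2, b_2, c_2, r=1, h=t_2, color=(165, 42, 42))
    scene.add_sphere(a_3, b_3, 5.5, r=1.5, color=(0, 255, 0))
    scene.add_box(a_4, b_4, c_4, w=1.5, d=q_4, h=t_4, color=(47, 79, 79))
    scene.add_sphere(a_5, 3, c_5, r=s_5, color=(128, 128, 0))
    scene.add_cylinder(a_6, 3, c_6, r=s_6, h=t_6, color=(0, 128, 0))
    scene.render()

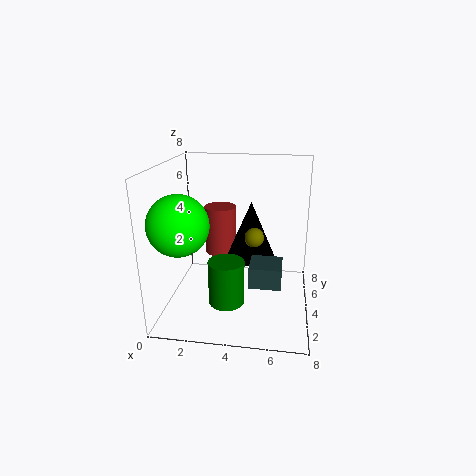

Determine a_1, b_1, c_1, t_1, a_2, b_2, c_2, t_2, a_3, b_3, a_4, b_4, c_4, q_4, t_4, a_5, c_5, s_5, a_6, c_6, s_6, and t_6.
a_1 = 4.5, b_1 = 6, c_1 = 2, t_1 = 3.5, a_2 = 2.5, b_2 = 6.5, c_2 = 2, t_2 = 3, a_3 = 1.5, b_3 = 1.5, a_4 = 5, b_4 = 0.5, c_4 = 3, q_4 = 1.5, t_4 = 1, a_5 = 5, c_5 = 4.5, s_5 = 0.5, a_6 = 3.5, c_6 = 0.5, s_6 = 1, t_6 = 2.5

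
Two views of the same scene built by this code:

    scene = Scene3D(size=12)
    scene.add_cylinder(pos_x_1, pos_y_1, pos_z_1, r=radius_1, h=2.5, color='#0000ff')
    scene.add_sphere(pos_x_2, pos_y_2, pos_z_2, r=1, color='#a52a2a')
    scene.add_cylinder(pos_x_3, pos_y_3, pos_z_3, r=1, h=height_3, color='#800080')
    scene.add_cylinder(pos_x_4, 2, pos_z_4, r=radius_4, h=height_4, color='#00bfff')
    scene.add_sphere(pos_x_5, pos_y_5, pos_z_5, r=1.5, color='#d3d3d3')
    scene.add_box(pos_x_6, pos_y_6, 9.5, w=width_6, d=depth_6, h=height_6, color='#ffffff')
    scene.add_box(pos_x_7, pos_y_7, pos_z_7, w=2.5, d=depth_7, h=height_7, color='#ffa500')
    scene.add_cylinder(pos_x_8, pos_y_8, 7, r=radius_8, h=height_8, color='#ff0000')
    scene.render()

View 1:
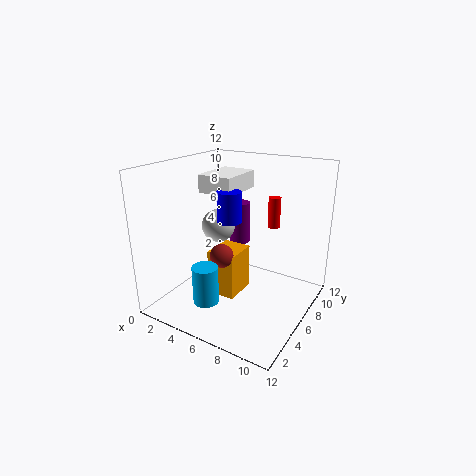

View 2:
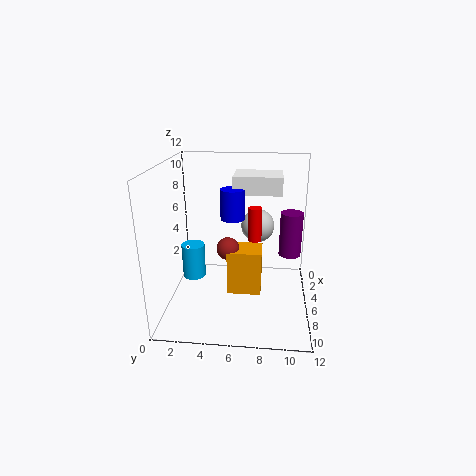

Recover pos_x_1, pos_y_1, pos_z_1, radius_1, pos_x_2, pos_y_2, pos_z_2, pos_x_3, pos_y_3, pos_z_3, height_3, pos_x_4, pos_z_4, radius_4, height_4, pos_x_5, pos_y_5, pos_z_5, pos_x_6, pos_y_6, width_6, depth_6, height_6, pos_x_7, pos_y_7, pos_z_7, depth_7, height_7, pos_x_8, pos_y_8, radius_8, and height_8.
pos_x_1 = 5.5; pos_y_1 = 5.5; pos_z_1 = 7.5; radius_1 = 1; pos_x_2 = 5; pos_y_2 = 5; pos_z_2 = 4.5; pos_x_3 = 3.5; pos_y_3 = 10.5; pos_z_3 = 3.5; height_3 = 4; pos_x_4 = 5.5; pos_z_4 = 2; radius_4 = 1; height_4 = 3; pos_x_5 = 3; pos_y_5 = 7.5; pos_z_5 = 6; pos_x_6 = 2.5; pos_y_6 = 5.5; width_6 = 3; depth_6 = 4; height_6 = 1.5; pos_x_7 = 3.5; pos_y_7 = 5; pos_z_7 = 0.5; depth_7 = 3; height_7 = 4; pos_x_8 = 8.5; pos_y_8 = 7.5; radius_8 = 0.5; height_8 = 2.5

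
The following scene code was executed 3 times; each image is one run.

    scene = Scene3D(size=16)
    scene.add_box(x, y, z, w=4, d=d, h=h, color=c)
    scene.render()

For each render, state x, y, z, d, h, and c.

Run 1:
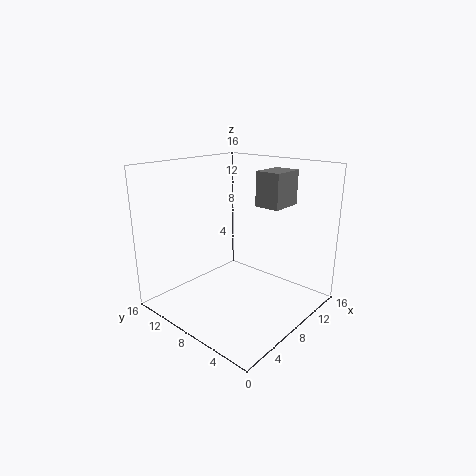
x = 11, y = 5, z = 11, d = 3, h = 4, c = 'gray'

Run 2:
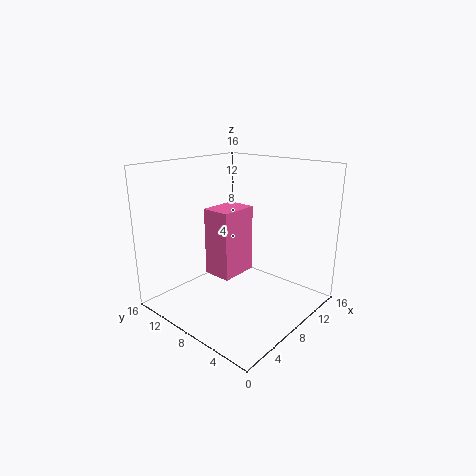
x = 4, y = 6, z = 5, d = 3, h = 7, c = 'hotpink'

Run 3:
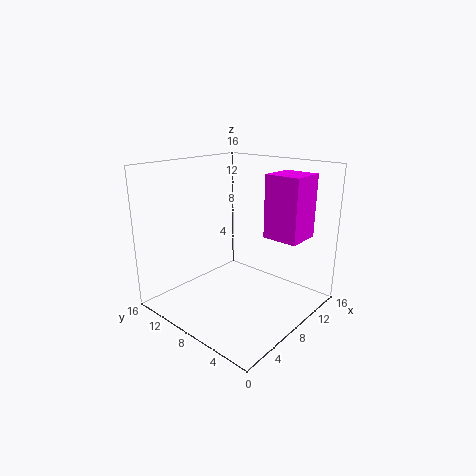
x = 10, y = 2, z = 8, d = 4, h = 7, c = 'magenta'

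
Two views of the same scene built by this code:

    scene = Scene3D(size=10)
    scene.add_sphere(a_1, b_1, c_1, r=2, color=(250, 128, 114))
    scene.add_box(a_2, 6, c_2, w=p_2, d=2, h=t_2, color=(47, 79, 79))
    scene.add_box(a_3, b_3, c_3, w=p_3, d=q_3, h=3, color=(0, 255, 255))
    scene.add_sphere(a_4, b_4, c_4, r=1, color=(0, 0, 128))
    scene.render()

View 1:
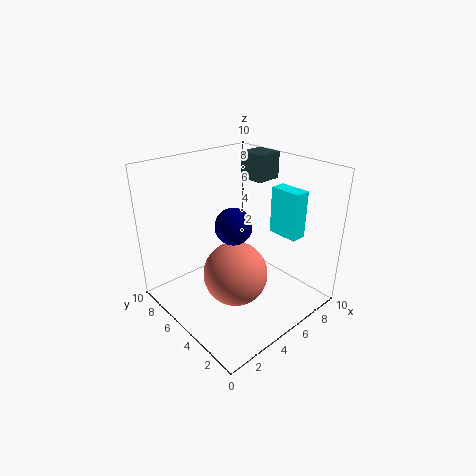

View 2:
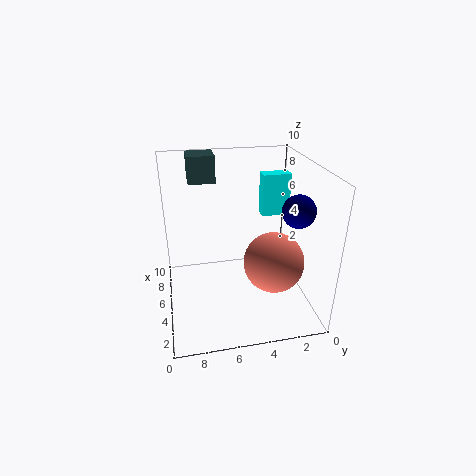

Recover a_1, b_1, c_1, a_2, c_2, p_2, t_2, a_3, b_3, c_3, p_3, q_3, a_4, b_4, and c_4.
a_1 = 3
b_1 = 3
c_1 = 4
a_2 = 8
c_2 = 8
p_2 = 2
t_2 = 2
a_3 = 6
b_3 = 1
c_3 = 6
p_3 = 1
q_3 = 2
a_4 = 2
b_4 = 2
c_4 = 8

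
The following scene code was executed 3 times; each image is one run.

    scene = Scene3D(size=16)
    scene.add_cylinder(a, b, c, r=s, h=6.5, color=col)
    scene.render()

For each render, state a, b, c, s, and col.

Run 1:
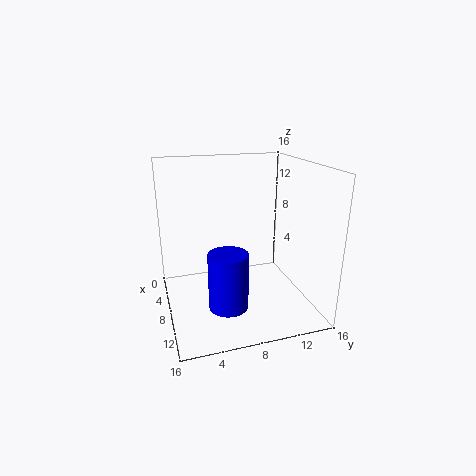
a = 9.25
b = 6.5
c = 0.25
s = 2.25
col = 'blue'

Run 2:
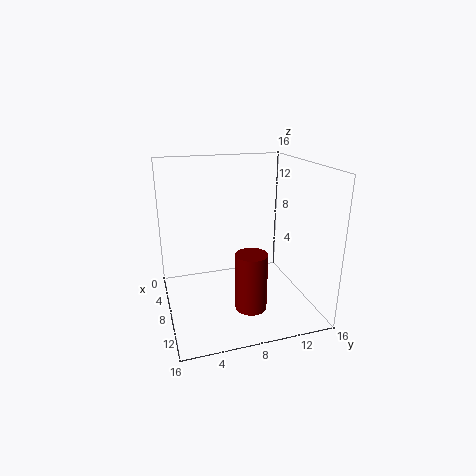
a = 10.5
b = 8.75
c = 0.5
s = 1.75
col = 'maroon'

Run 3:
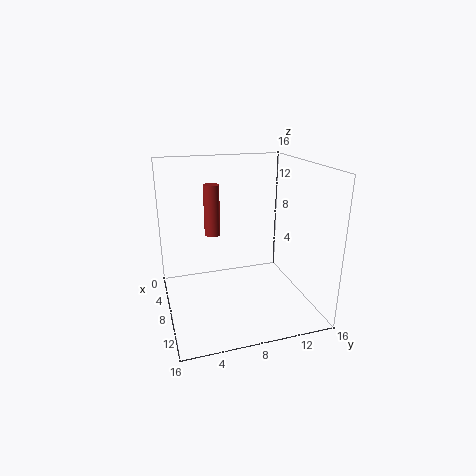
a = 1.75
b = 6.5
c = 6.25
s = 1
col = 'brown'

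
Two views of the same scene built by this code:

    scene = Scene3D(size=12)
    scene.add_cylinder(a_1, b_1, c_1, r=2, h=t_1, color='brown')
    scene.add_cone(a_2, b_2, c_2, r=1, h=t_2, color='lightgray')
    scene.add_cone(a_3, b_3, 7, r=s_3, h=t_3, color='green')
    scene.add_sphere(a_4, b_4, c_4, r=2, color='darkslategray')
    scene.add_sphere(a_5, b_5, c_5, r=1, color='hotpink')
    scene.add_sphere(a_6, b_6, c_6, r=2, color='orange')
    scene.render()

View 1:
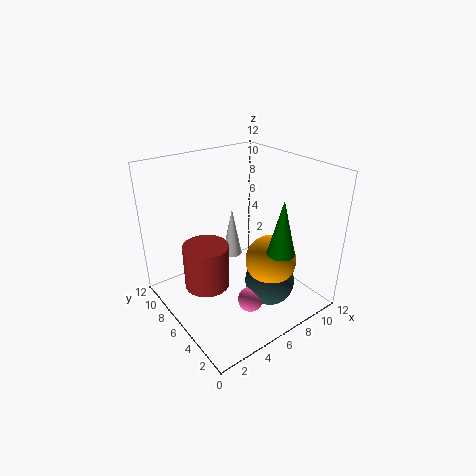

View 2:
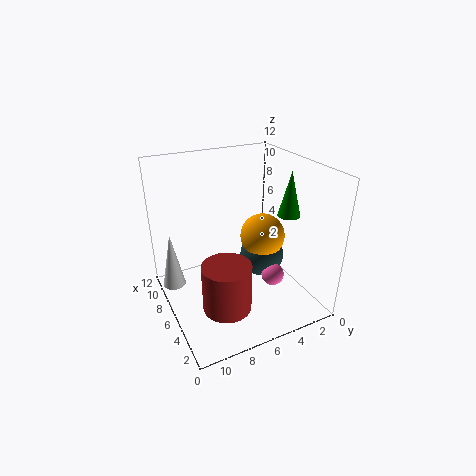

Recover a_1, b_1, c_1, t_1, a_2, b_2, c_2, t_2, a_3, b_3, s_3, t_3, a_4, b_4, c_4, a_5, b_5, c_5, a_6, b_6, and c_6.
a_1 = 4; b_1 = 8; c_1 = 1; t_1 = 4; a_2 = 9; b_2 = 11; c_2 = 1; t_2 = 5; a_3 = 6; b_3 = 1; s_3 = 1; t_3 = 4; a_4 = 7; b_4 = 3; c_4 = 3; a_5 = 5; b_5 = 3; c_5 = 2; a_6 = 7; b_6 = 3; c_6 = 5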